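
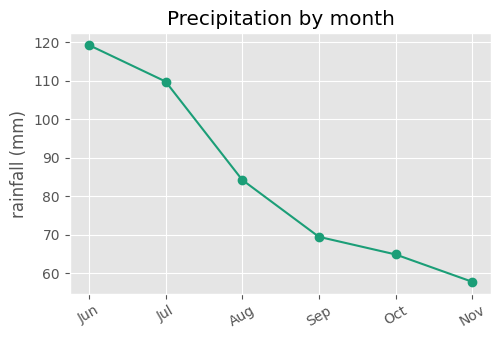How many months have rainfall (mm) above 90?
Above 90: Jun, Jul.

2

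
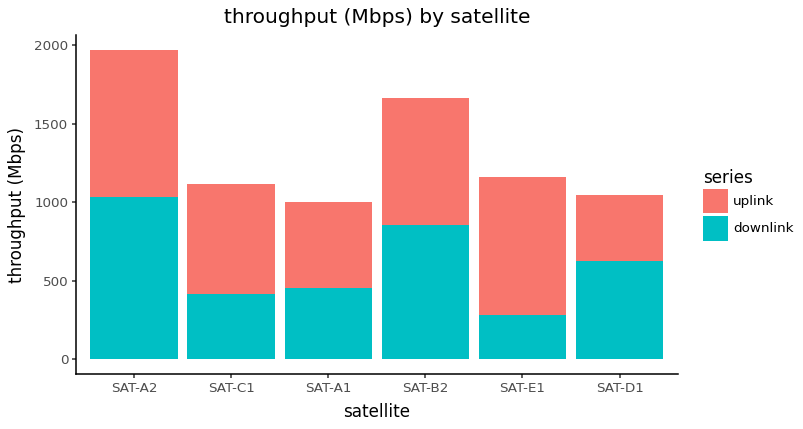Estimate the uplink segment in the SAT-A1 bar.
uplink top ≈ 1000, bottom ≈ 400; segment ≈ 600.

≈ 600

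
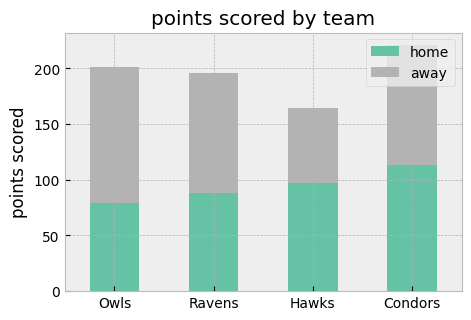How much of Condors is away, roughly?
≈ 100

away top ≈ 220, bottom ≈ 120; segment ≈ 100.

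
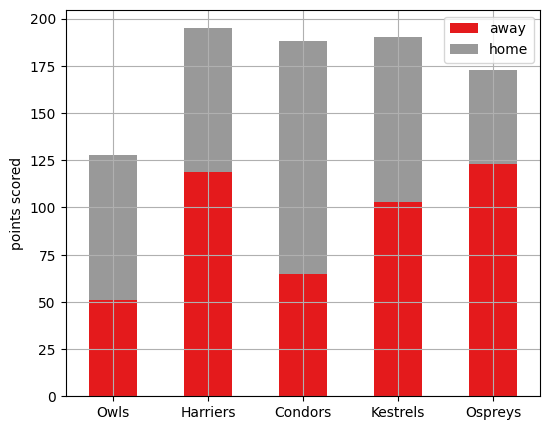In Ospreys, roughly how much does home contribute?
home top ≈ 180, bottom ≈ 120; segment ≈ 60.

≈ 60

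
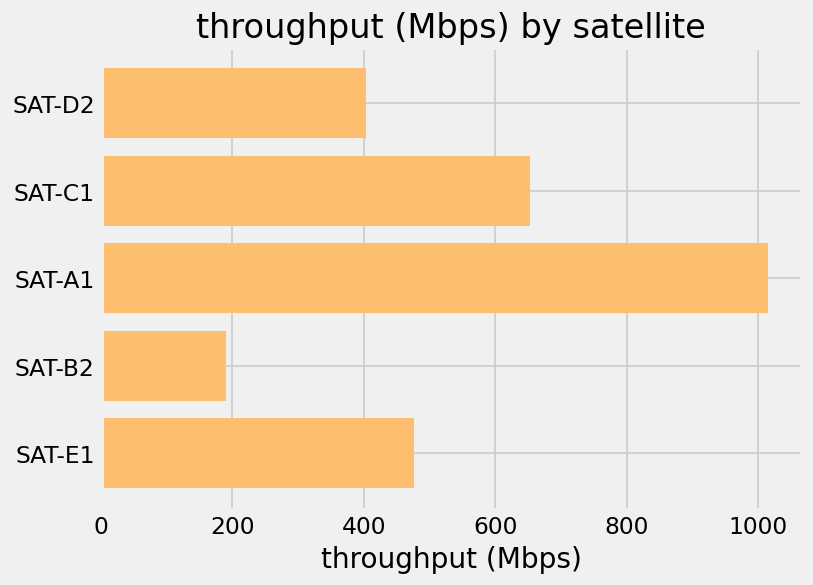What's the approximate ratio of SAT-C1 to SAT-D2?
SAT-C1 ≈ 700, SAT-D2 ≈ 400; 700/400 ≈ 1.75.

≈ 1.75×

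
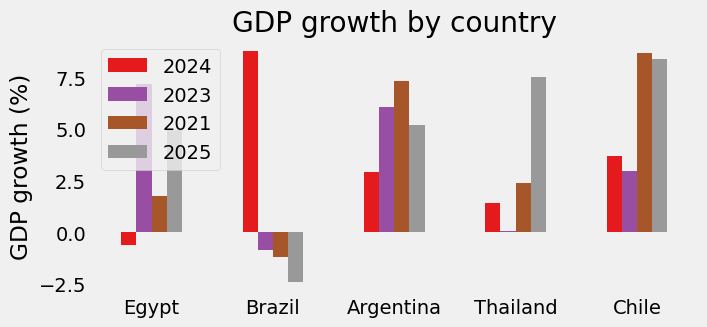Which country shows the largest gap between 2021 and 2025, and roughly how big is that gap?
Thailand: 2021 ≈ 2, 2025 ≈ 8 → gap ≈ 6. Next-largest (Egypt) is only ≈ 3.

Thailand, ≈ 6 %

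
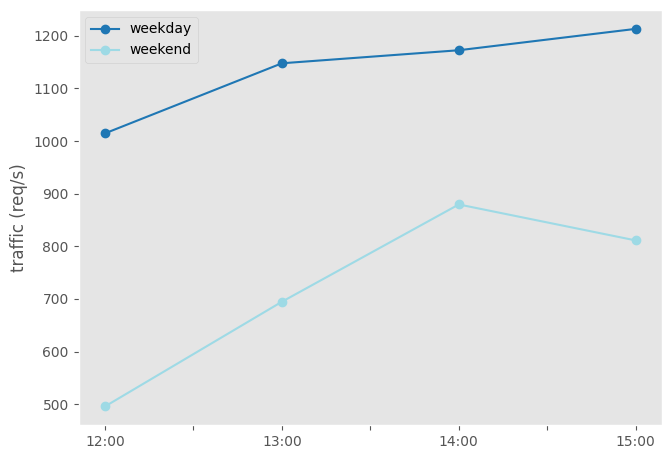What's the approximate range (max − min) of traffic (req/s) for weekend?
Max 14:00 ≈ 900, min 12:00 ≈ 500; range ≈ 400.

≈ 400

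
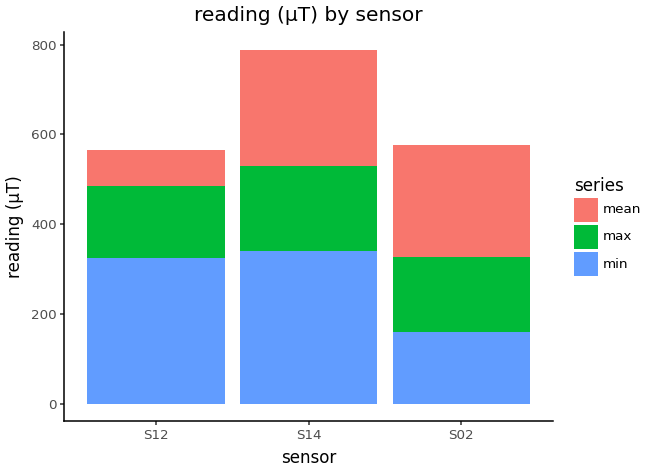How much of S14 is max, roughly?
≈ 200

max top ≈ 500, bottom ≈ 300; segment ≈ 200.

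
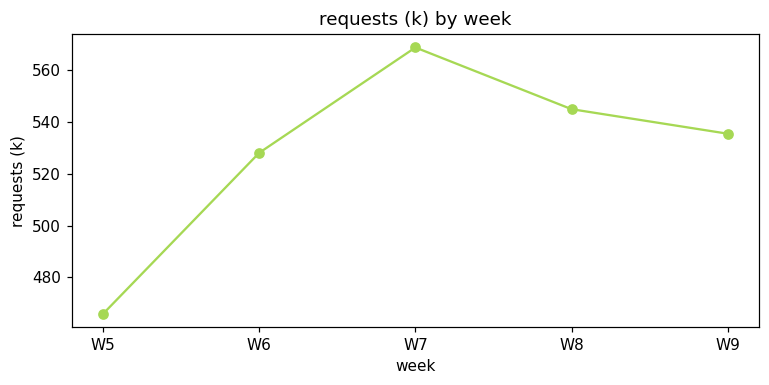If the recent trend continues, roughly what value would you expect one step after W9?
≈ 525

Last three: 570, 550, 540 → slope ≈ -15/step → next ≈ 525.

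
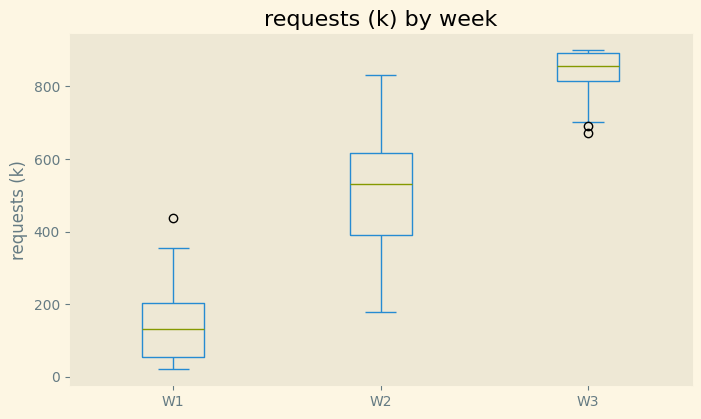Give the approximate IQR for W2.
≈ 200

Q3 ≈ 600, Q1 ≈ 400; IQR ≈ 200.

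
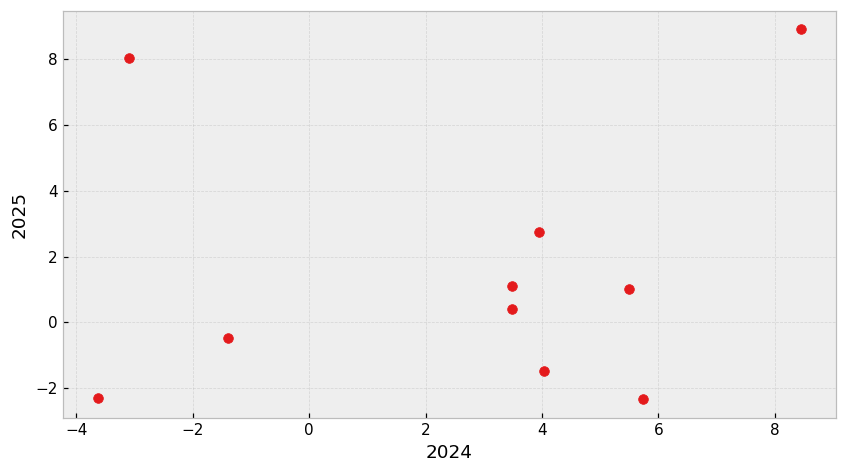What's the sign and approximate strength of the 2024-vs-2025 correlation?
Points are roughly uncorrelated; weak (|r| ≈ 0.1).

no clear correlation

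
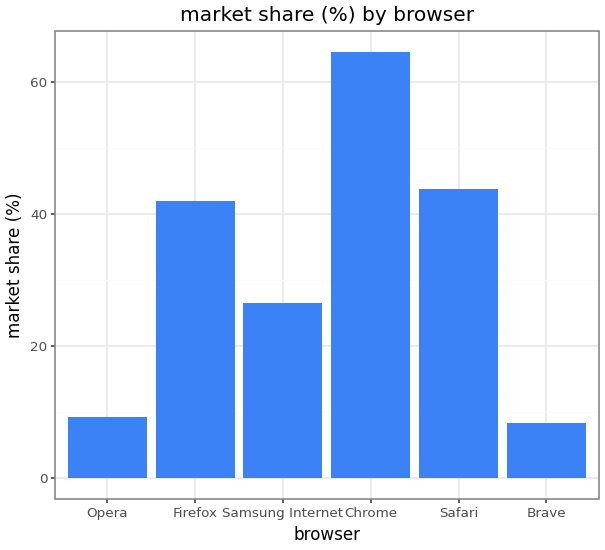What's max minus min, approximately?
≈ 50

Max Chrome ≈ 60, min Brave ≈ 10; range ≈ 50.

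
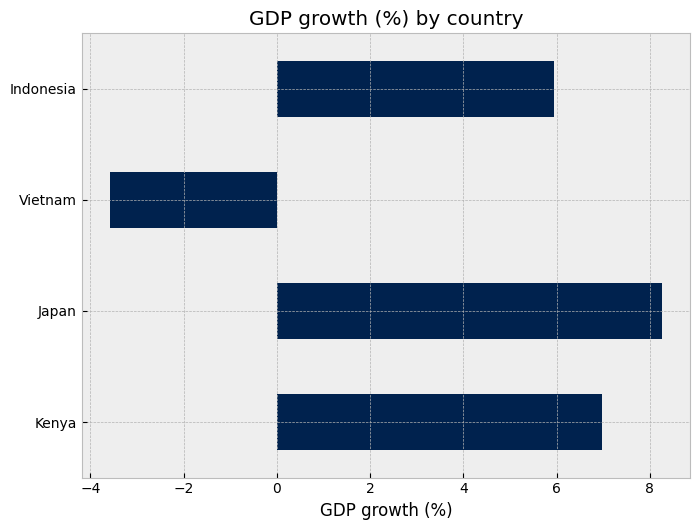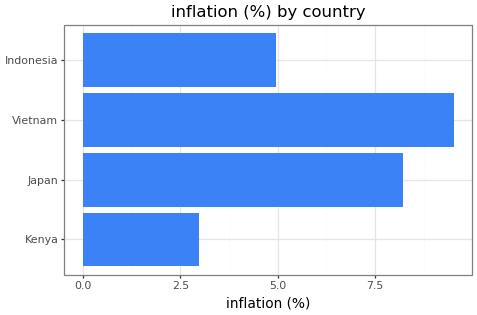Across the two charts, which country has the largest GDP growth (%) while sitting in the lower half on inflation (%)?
Chart 2 median inflation (%) ≈ 7; below-median countries: Kenya, Indonesia. Among those, Kenya has the highest GDP growth (%) (≈ 7).

Kenya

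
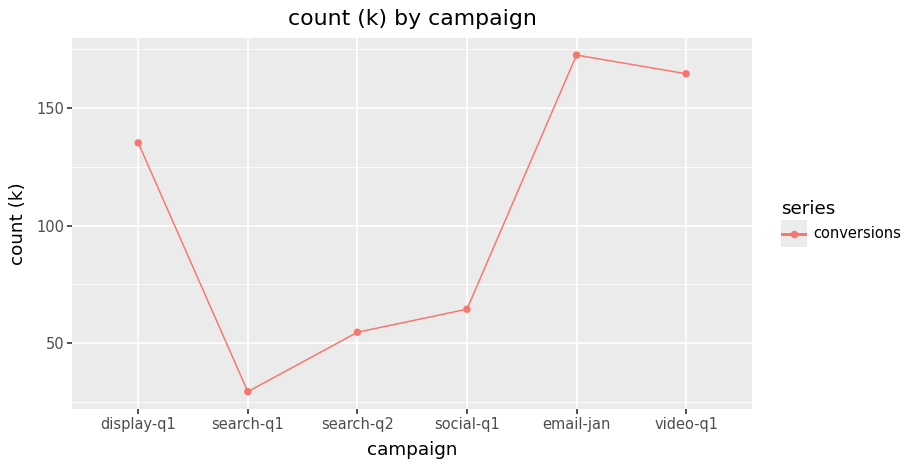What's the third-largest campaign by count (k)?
Top 4: email-jan ≈ 180, video-q1 ≈ 160, display-q1 ≈ 140, social-q1 ≈ 60.

display-q1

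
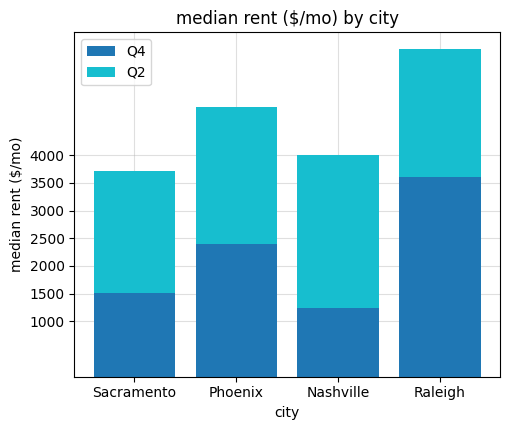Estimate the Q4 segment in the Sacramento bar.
≈ 1500

Q4 top ≈ 1500, bottom ≈ 0; segment ≈ 1500.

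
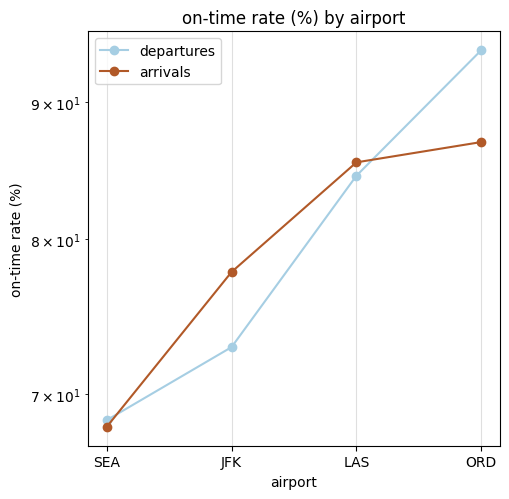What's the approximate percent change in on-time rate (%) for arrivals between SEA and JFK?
SEA ≈ 70, JFK ≈ 80; (80 − 70) / 70 ≈ +14.3%.

≈ +14.3%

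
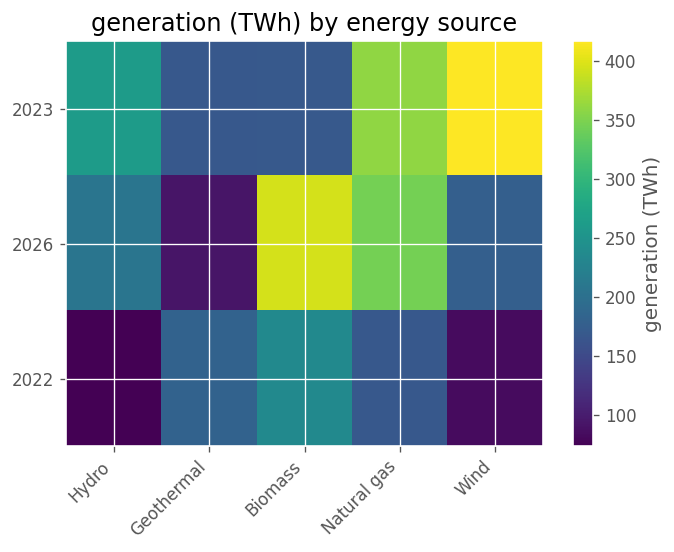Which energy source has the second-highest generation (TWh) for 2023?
Top 3 for 2023: Wind ≈ 400, Natural gas ≈ 350, Hydro ≈ 250.

Natural gas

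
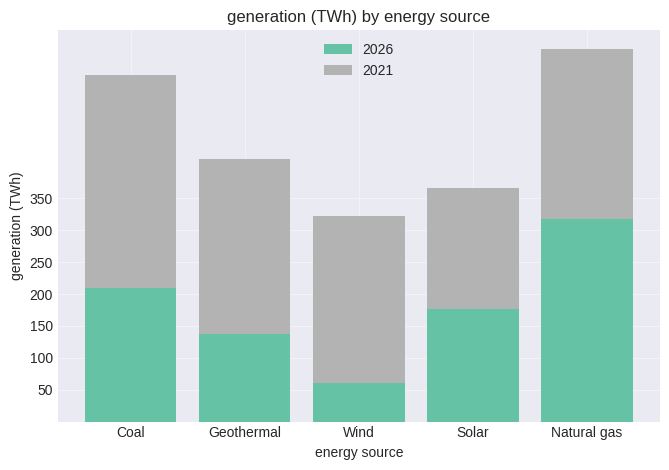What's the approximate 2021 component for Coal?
≈ 350

2021 top ≈ 550, bottom ≈ 200; segment ≈ 350.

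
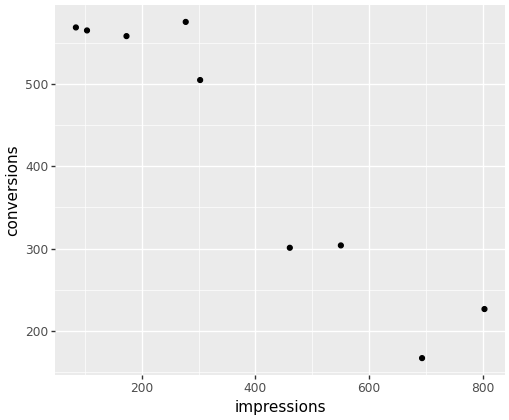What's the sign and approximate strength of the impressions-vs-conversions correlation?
Points are negatively correlated; strong (|r| ≈ 0.9).

negative, strong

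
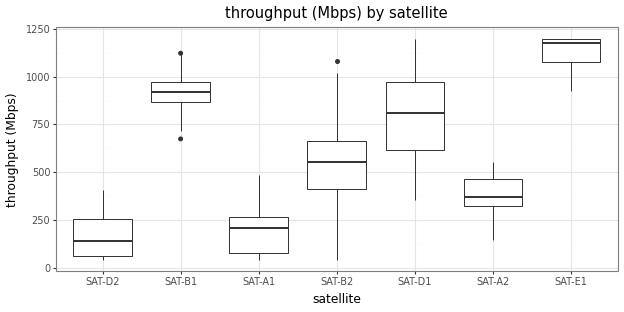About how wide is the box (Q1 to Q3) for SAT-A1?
≈ 200

Q3 ≈ 300, Q1 ≈ 100; IQR ≈ 200.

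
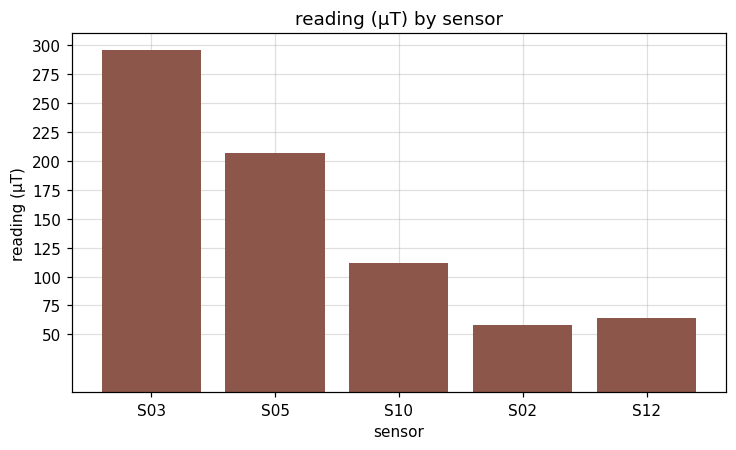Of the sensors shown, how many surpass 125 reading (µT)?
Above 125: S03, S05.

2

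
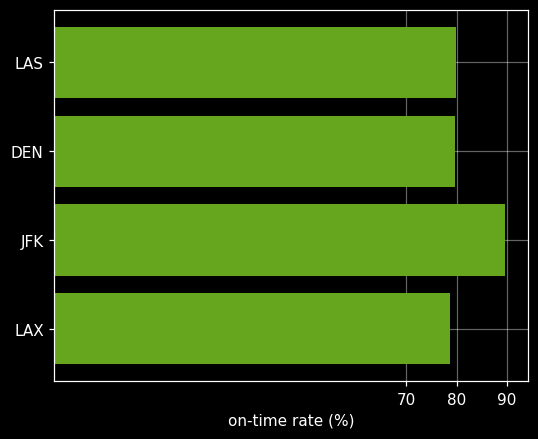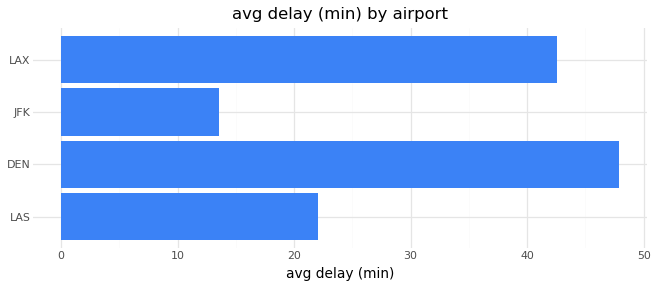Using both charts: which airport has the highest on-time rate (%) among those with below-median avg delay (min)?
Chart 2 median avg delay (min) ≈ 30; below-median airports: LAS, JFK. Among those, JFK has the highest on-time rate (%) (≈ 90).

JFK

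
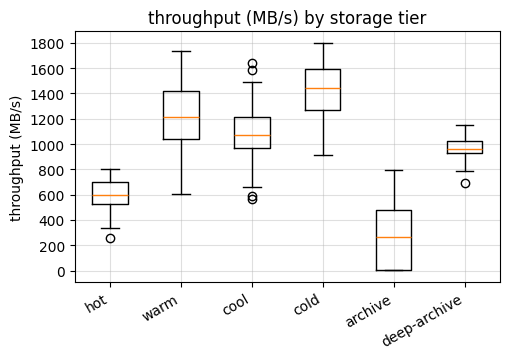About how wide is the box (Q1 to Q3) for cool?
Q3 ≈ 1200, Q1 ≈ 1000; IQR ≈ 200.

≈ 200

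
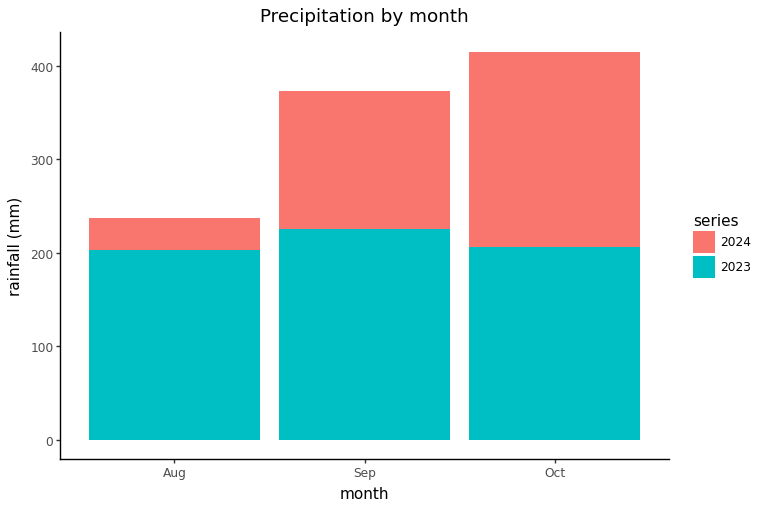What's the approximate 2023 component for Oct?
≈ 200

2023 top ≈ 200, bottom ≈ 0; segment ≈ 200.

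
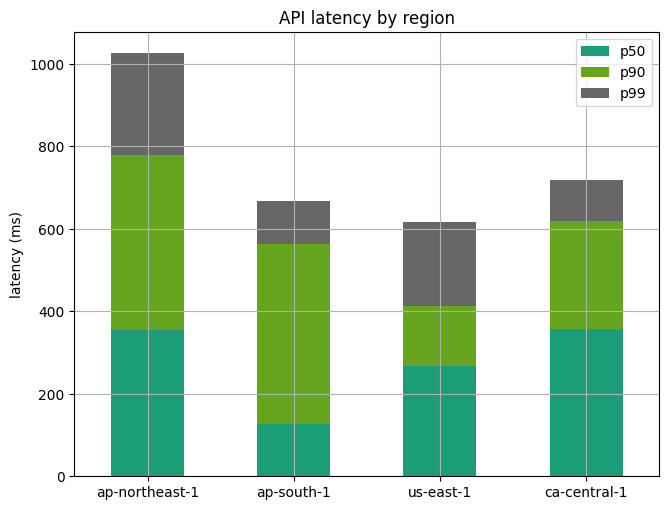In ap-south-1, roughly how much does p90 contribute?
p90 top ≈ 600, bottom ≈ 100; segment ≈ 500.

≈ 500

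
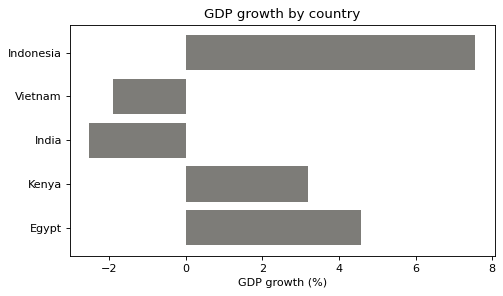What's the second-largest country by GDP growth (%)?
Egypt

Top 3: Indonesia ≈ 8, Egypt ≈ 5, Kenya ≈ 3.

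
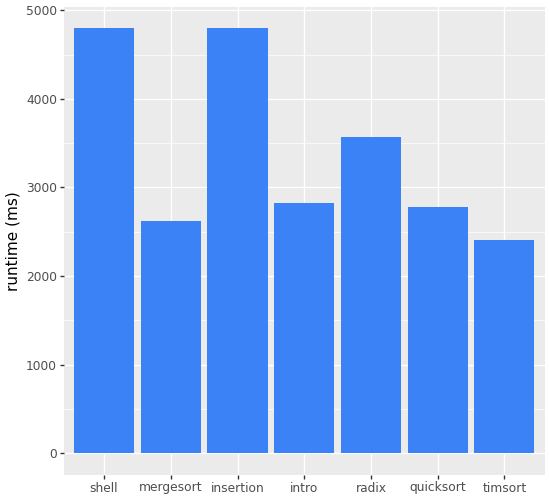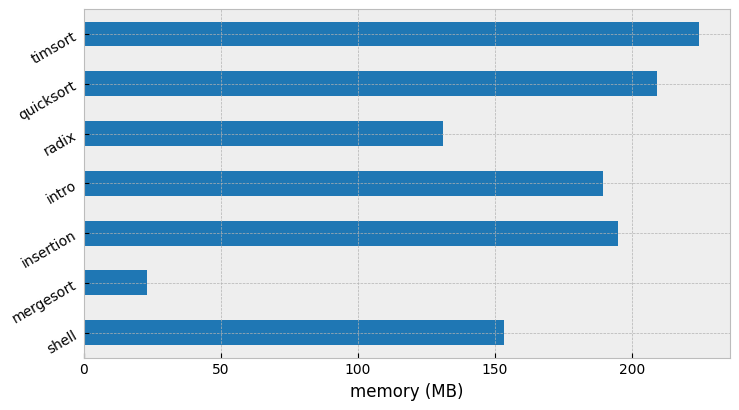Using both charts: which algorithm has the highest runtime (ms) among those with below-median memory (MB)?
shell

Chart 2 median memory (MB) ≈ 200; below-median algorithms: shell, mergesort, radix. Among those, shell has the highest runtime (ms) (≈ 5000).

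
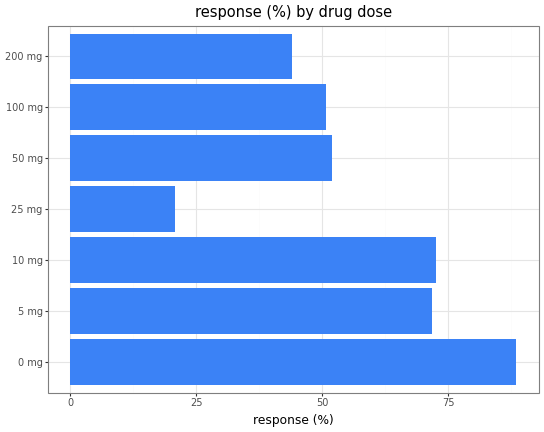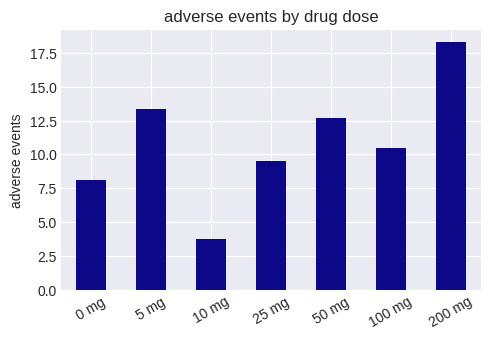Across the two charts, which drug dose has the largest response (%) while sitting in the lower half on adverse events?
Chart 2 median adverse events ≈ 10; below-median drug doses: 0 mg, 10 mg, 25 mg. Among those, 0 mg has the highest response (%) (≈ 90).

0 mg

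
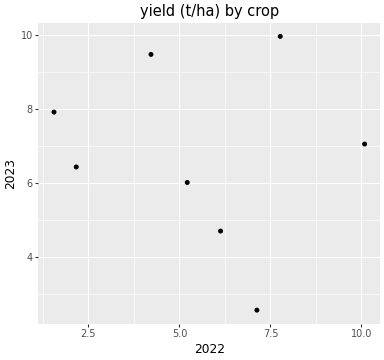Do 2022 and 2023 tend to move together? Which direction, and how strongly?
Points are roughly uncorrelated; weak (|r| ≈ 0.1).

no clear correlation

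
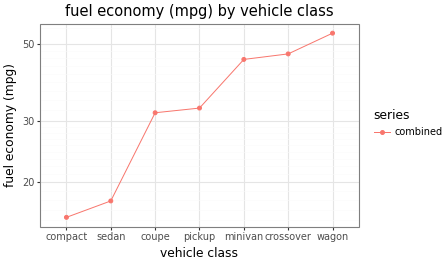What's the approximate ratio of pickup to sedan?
pickup ≈ 35, sedan ≈ 20; 35/20 ≈ 1.75.

≈ 1.75×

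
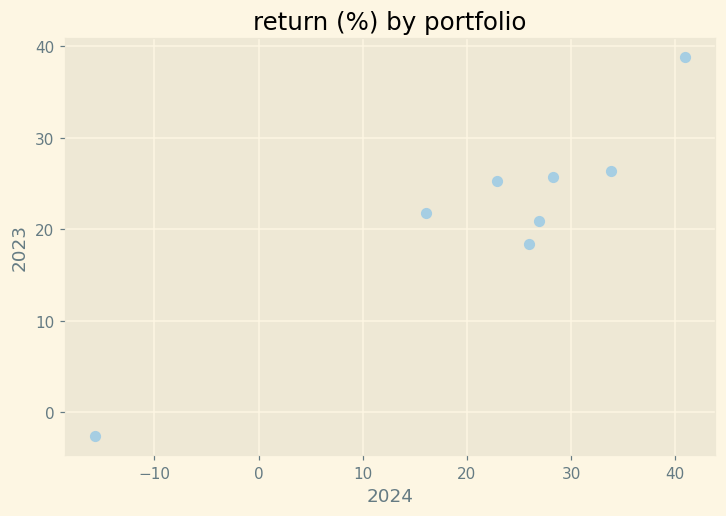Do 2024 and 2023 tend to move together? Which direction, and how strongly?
Points are positively correlated; strong (|r| ≈ 0.9).

positive, strong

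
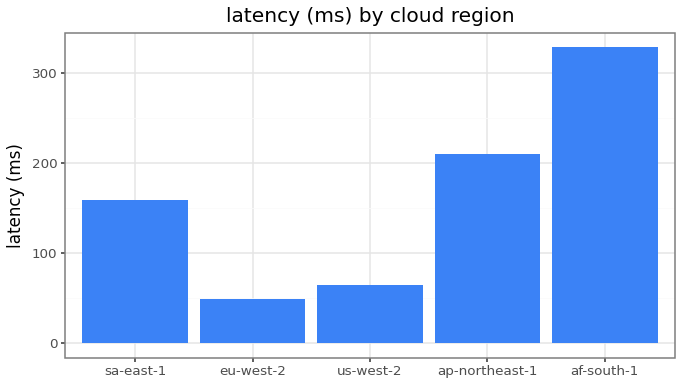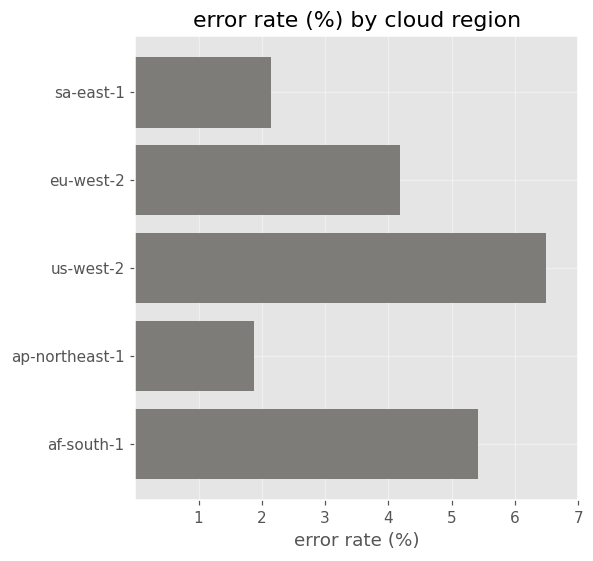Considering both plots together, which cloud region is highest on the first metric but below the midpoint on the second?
ap-northeast-1

Chart 2 median error rate (%) ≈ 4; below-median cloud regions: sa-east-1, ap-northeast-1. Among those, ap-northeast-1 has the highest latency (ms) (≈ 200).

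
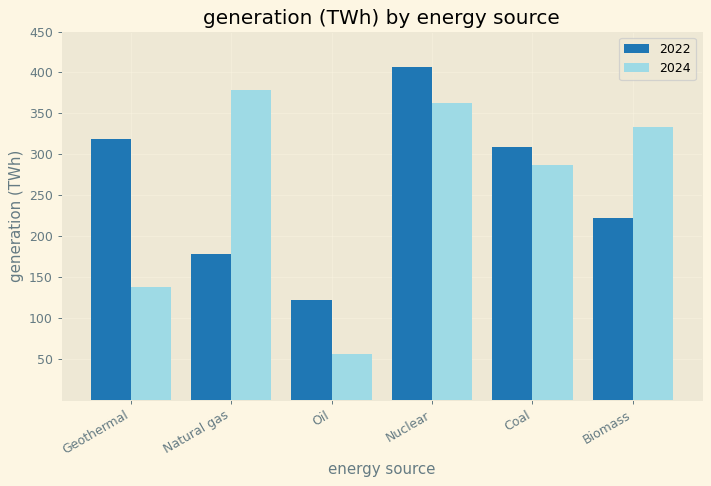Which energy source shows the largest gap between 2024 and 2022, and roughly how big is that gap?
Natural gas: 2024 ≈ 400, 2022 ≈ 200 → gap ≈ 200. Next-largest (Geothermal) is only ≈ 150.

Natural gas, ≈ 200 TWh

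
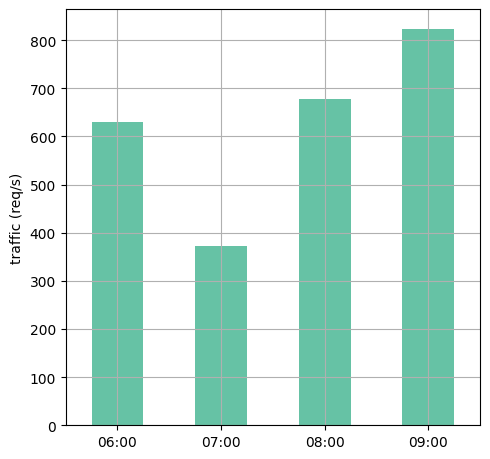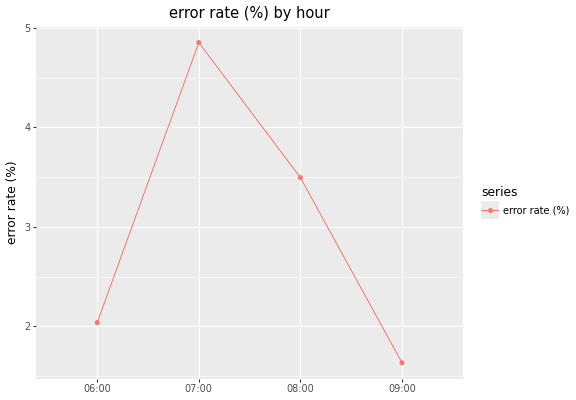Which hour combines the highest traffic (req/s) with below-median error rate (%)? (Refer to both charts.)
Chart 2 median error rate (%) ≈ 3; below-median hours: 06:00, 09:00. Among those, 09:00 has the highest traffic (req/s) (≈ 800).

09:00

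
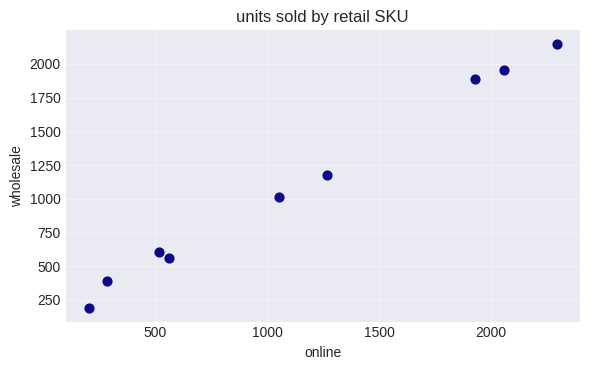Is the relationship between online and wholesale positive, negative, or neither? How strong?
positive, strong

Points are positively correlated; strong (|r| ≈ 1.0).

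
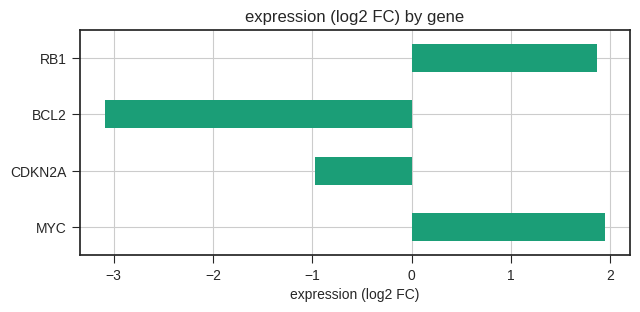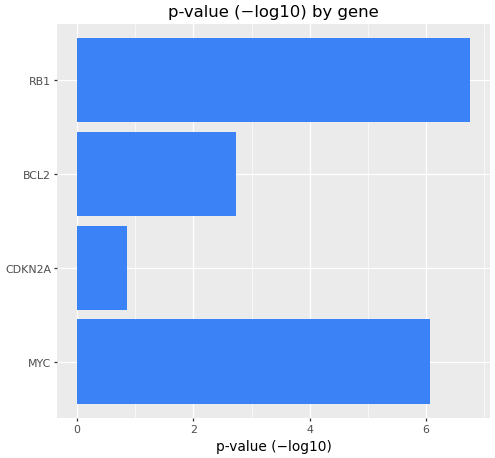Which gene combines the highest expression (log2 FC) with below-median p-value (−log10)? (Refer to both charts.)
CDKN2A

Chart 2 median p-value (−log10) ≈ 4; below-median genes: CDKN2A, BCL2. Among those, CDKN2A has the highest expression (log2 FC) (≈ -1).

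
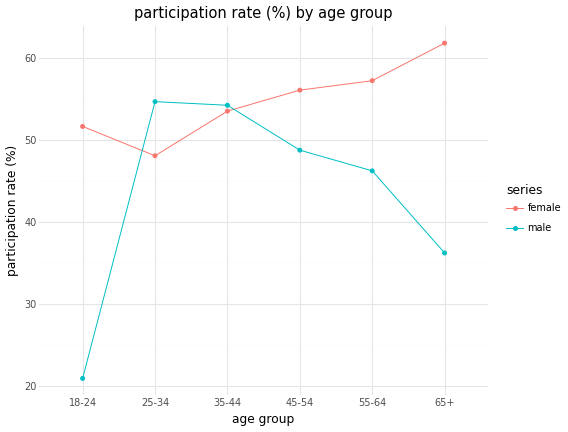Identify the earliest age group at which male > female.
18-24: male ≈ 20 vs female ≈ 50 (not yet); 25-34: male ≈ 55 vs female ≈ 50 (first crossover).

25-34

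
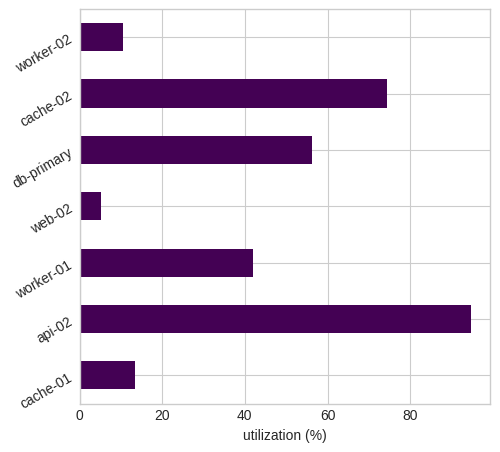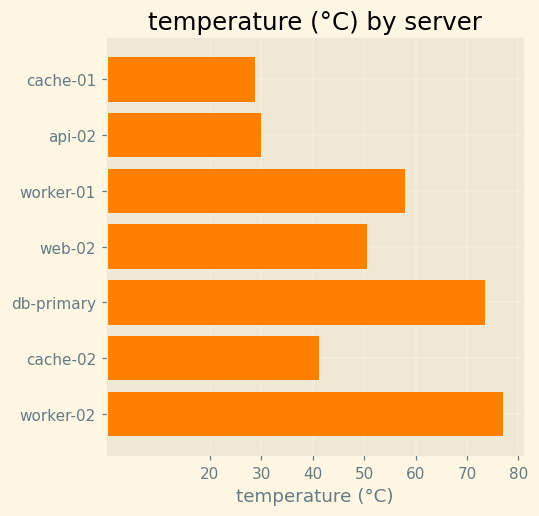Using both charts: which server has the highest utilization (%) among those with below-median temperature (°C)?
Chart 2 median temperature (°C) ≈ 50; below-median servers: cache-01, api-02, cache-02. Among those, api-02 has the highest utilization (%) (≈ 90).

api-02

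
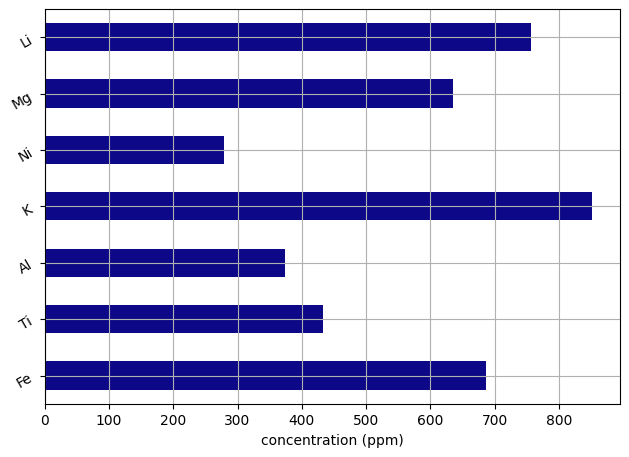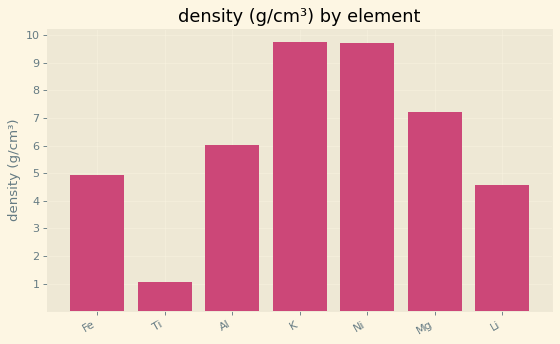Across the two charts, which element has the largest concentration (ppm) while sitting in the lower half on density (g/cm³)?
Chart 2 median density (g/cm³) ≈ 6; below-median elements: Fe, Ti, Li. Among those, Li has the highest concentration (ppm) (≈ 800).

Li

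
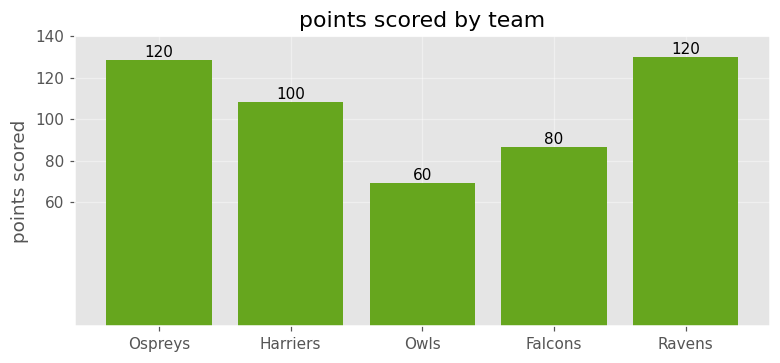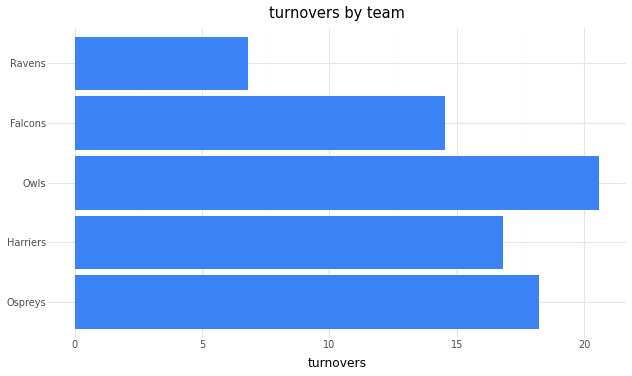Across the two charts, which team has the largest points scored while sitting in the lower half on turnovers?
Ravens

Chart 2 median turnovers ≈ 16; below-median teams: Falcons, Ravens. Among those, Ravens has the highest points scored (≈ 120).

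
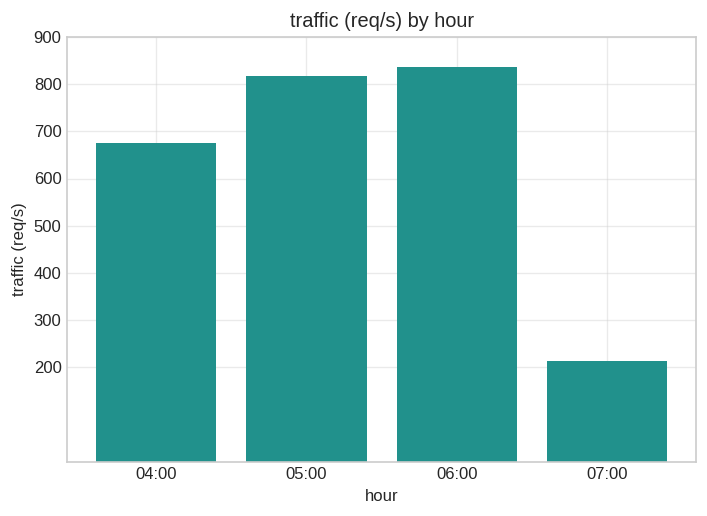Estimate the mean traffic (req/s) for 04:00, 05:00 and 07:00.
≈ 567

(700 + 800 + 200) / 3 ≈ 567.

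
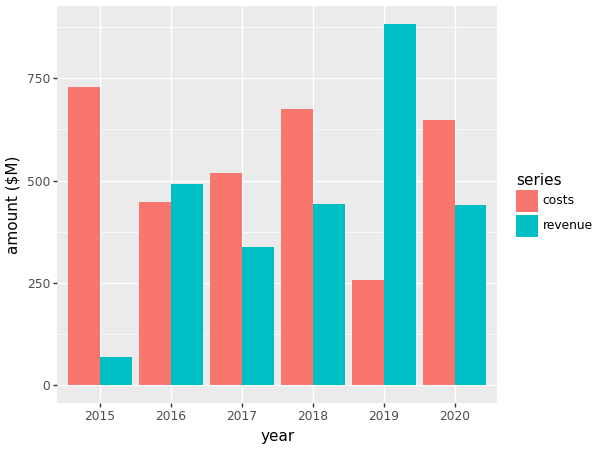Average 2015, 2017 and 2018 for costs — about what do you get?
≈ 633

(700 + 500 + 700) / 3 ≈ 633.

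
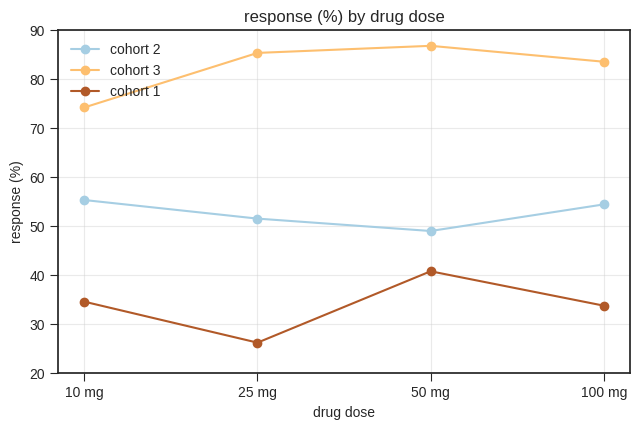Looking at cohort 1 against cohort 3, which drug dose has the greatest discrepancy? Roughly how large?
25 mg: cohort 1 ≈ 30, cohort 3 ≈ 90 → gap ≈ 60. Next-largest (100 mg) is only ≈ 50.

25 mg, ≈ 60 %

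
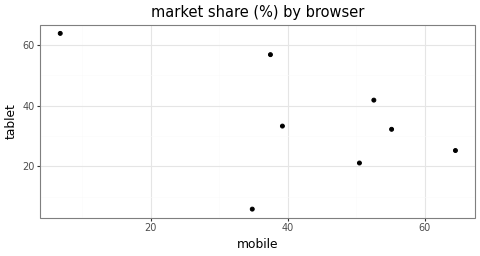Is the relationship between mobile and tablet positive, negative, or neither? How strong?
Points are negatively correlated; moderate (|r| ≈ 0.5).

negative, moderate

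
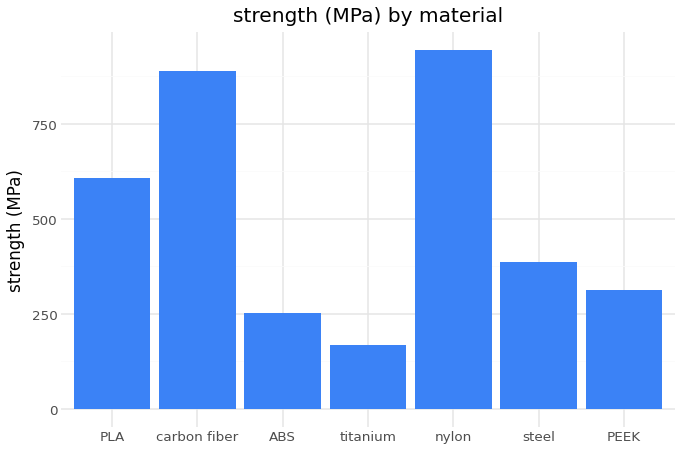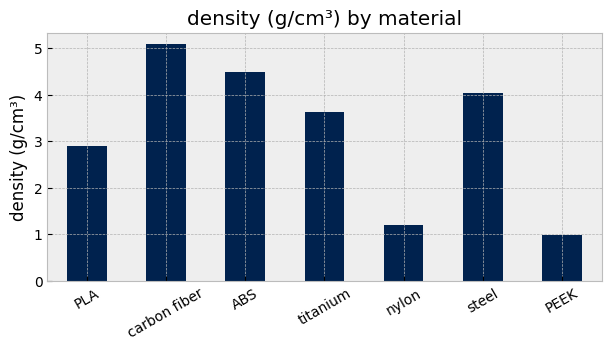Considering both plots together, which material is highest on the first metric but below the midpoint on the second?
Chart 2 median density (g/cm³) ≈ 3.5; below-median materials: PLA, nylon, PEEK. Among those, nylon has the highest strength (MPa) (≈ 900).

nylon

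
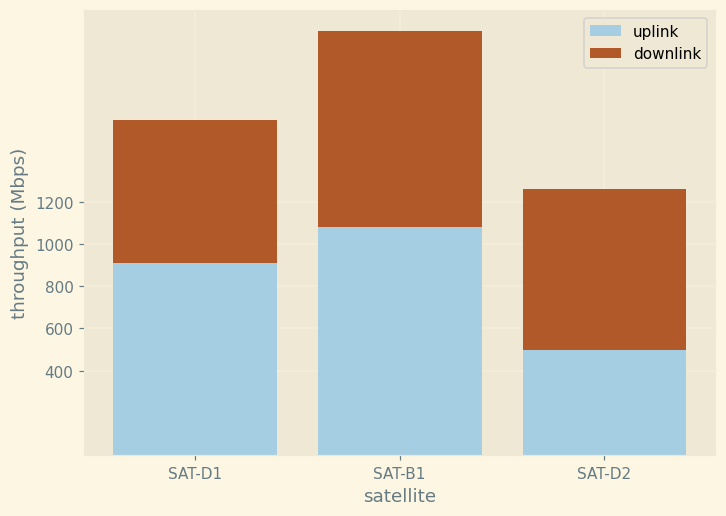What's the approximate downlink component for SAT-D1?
downlink top ≈ 1600, bottom ≈ 1000; segment ≈ 600.

≈ 600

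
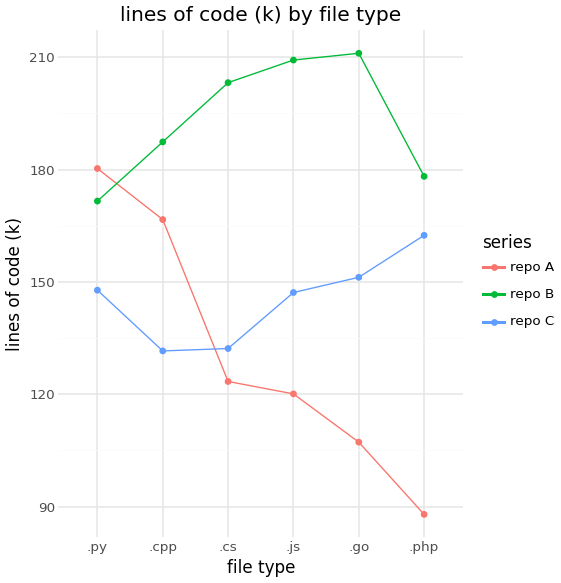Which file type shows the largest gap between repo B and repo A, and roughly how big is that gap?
.go, ≈ 120 k

.go: repo B ≈ 220, repo A ≈ 100 → gap ≈ 120. Next-largest (.php) is only ≈ 100.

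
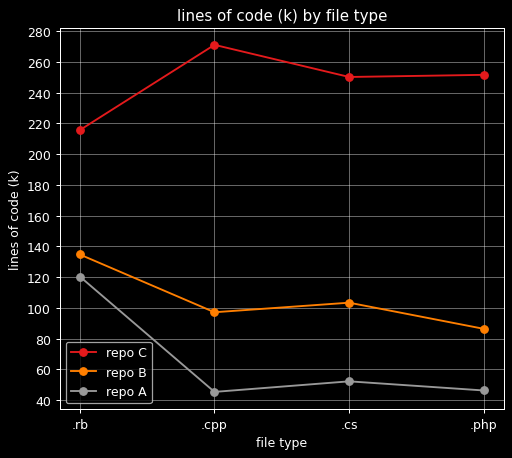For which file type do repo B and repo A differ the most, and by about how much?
.cpp, ≈ 60 k

.cpp: repo B ≈ 100, repo A ≈ 40 → gap ≈ 60. Next-largest (.cs) is only ≈ 40.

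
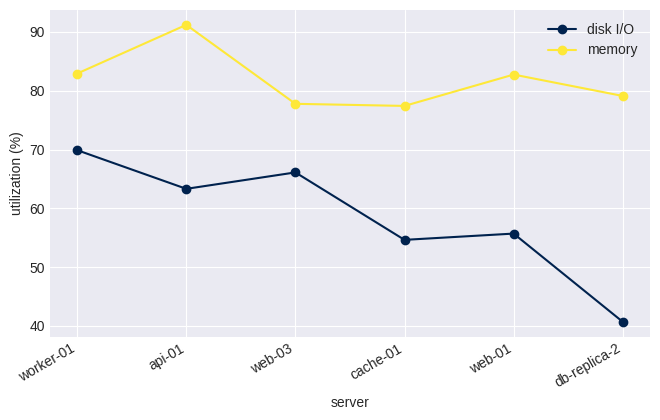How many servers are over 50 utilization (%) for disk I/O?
Above 50: worker-01, api-01, web-03, cache-01, web-01.

5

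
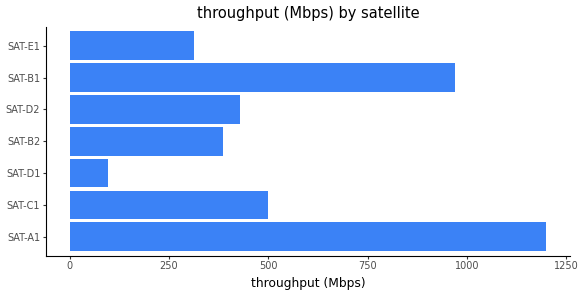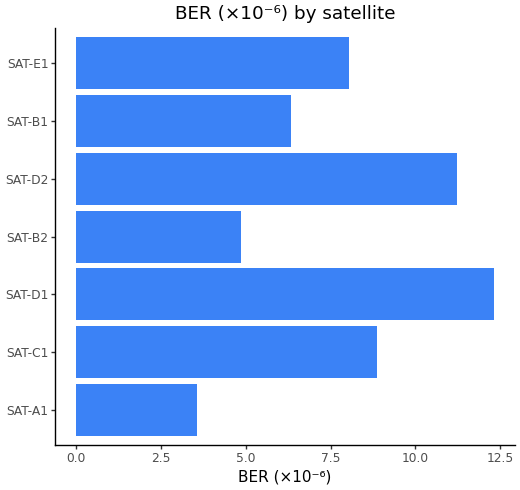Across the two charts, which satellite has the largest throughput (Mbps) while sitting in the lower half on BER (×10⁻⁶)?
Chart 2 median BER (×10⁻⁶) ≈ 8; below-median satellites: SAT-A1, SAT-B2, SAT-B1. Among those, SAT-A1 has the highest throughput (Mbps) (≈ 1200).

SAT-A1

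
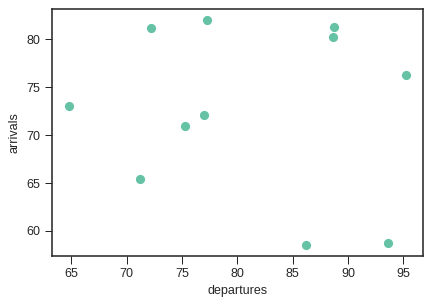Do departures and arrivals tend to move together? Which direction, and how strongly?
Points are roughly uncorrelated; weak (|r| ≈ 0.1).

no clear correlation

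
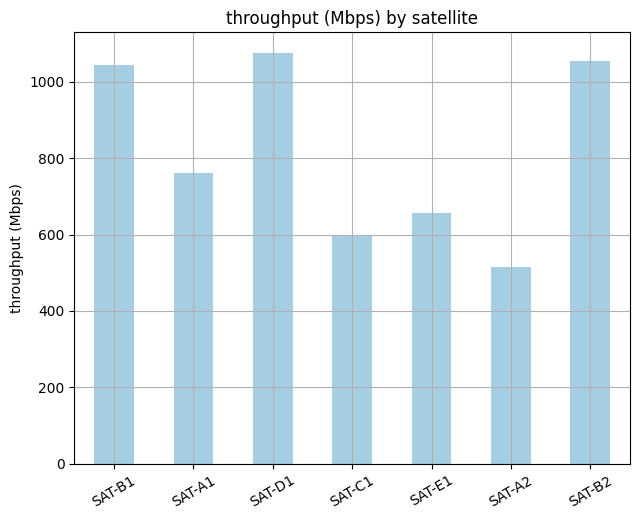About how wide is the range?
Max SAT-D1 ≈ 1100, min SAT-A2 ≈ 500; range ≈ 600.

≈ 600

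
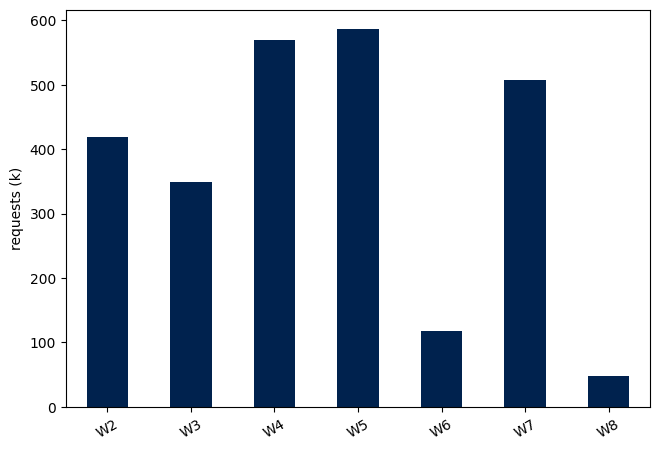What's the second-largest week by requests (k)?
Top 3: W5 ≈ 600, W4 ≈ 550, W7 ≈ 500.

W4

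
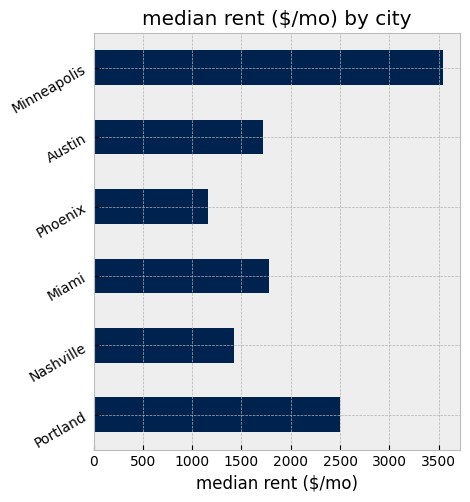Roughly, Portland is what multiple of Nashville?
Portland ≈ 2500, Nashville ≈ 1500; 2500/1500 ≈ 1.67.

≈ 1.67×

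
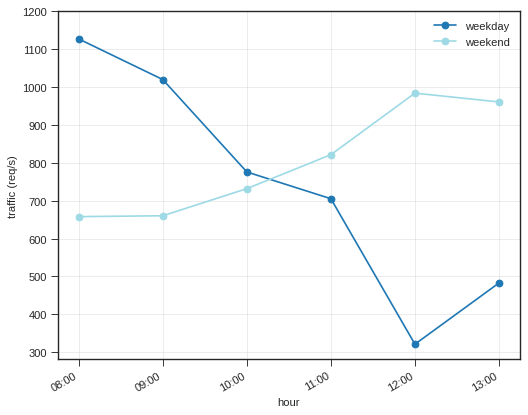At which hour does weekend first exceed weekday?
10:00: weekend ≈ 700 vs weekday ≈ 800 (not yet); 11:00: weekend ≈ 800 vs weekday ≈ 700 (first crossover).

11:00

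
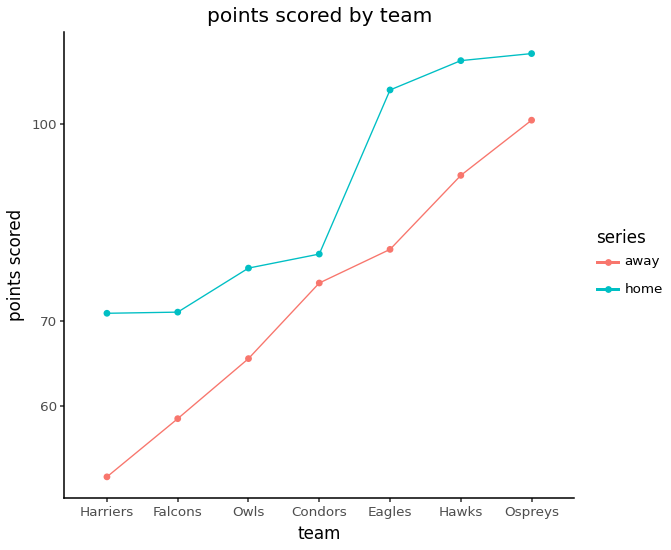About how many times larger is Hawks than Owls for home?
Hawks ≈ 110, Owls ≈ 80; 110/80 ≈ 1.38.

≈ 1.38×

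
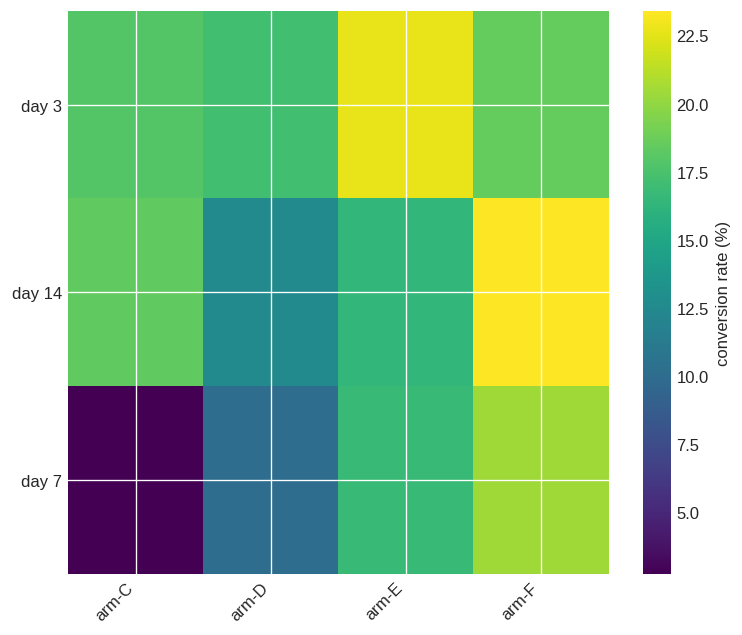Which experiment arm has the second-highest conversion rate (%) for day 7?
Top 3 for day 7: arm-F ≈ 20, arm-E ≈ 16, arm-D ≈ 10.

arm-E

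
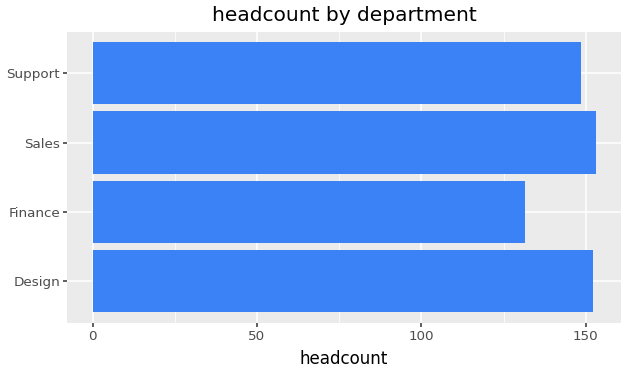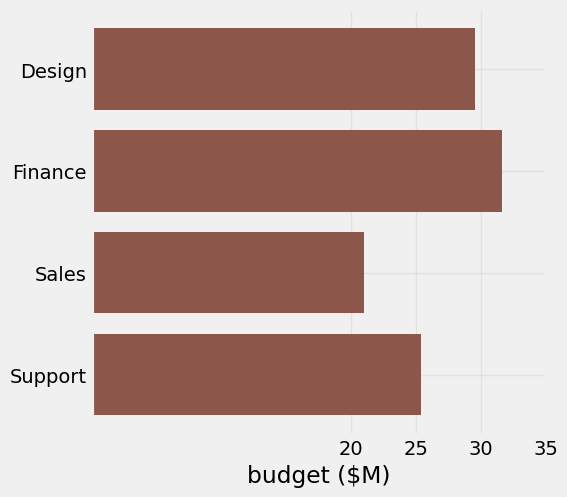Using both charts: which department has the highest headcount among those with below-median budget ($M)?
Chart 2 median budget ($M) ≈ 25; below-median departments: Sales, Support. Among those, Sales has the highest headcount (≈ 160).

Sales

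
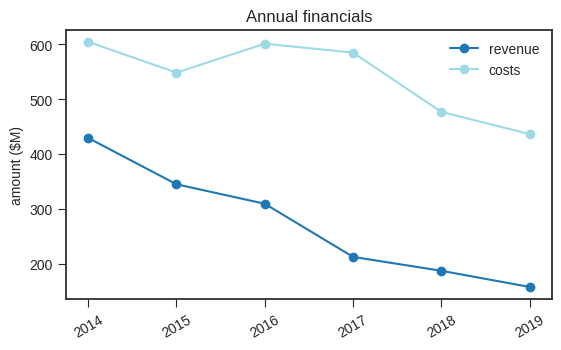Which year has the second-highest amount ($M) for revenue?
2015

Top 3 for revenue: 2014 ≈ 450, 2015 ≈ 350, 2016 ≈ 300.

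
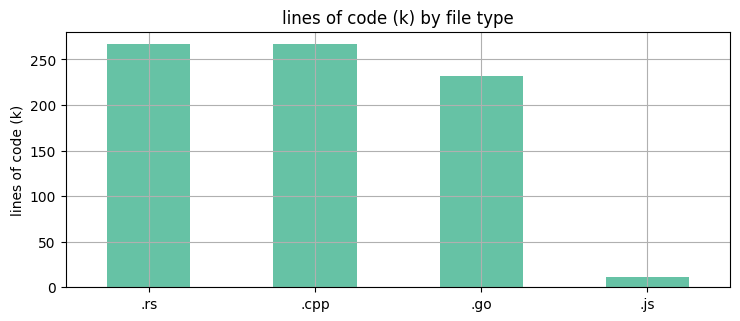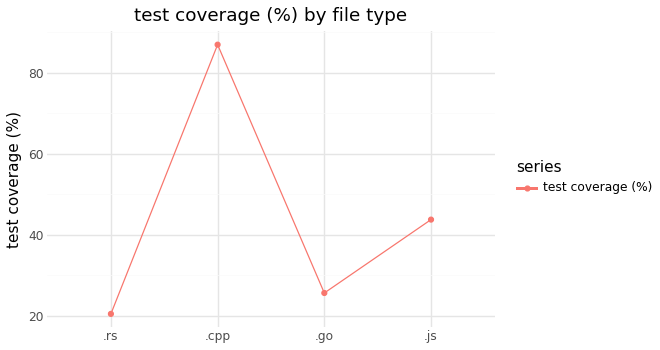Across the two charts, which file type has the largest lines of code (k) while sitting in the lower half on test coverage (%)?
.rs

Chart 2 median test coverage (%) ≈ 30; below-median file types: .rs, .go. Among those, .rs has the highest lines of code (k) (≈ 275).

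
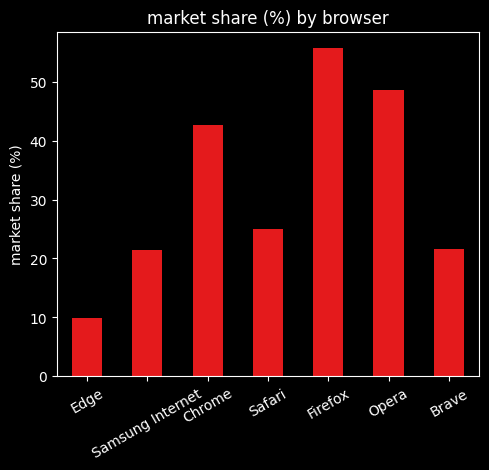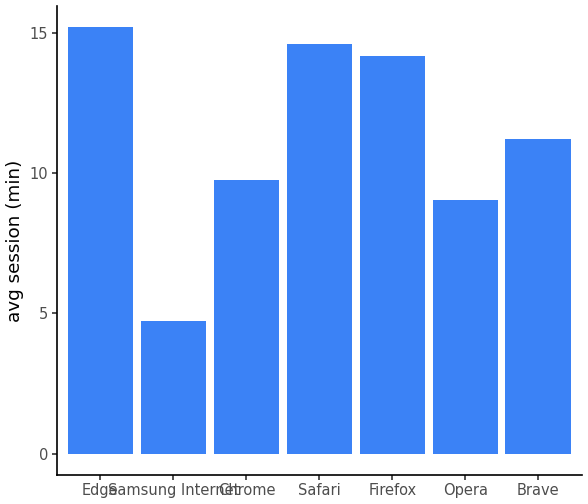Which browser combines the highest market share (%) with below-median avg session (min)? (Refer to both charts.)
Opera

Chart 2 median avg session (min) ≈ 12; below-median browsers: Samsung Internet, Chrome, Opera. Among those, Opera has the highest market share (%) (≈ 50).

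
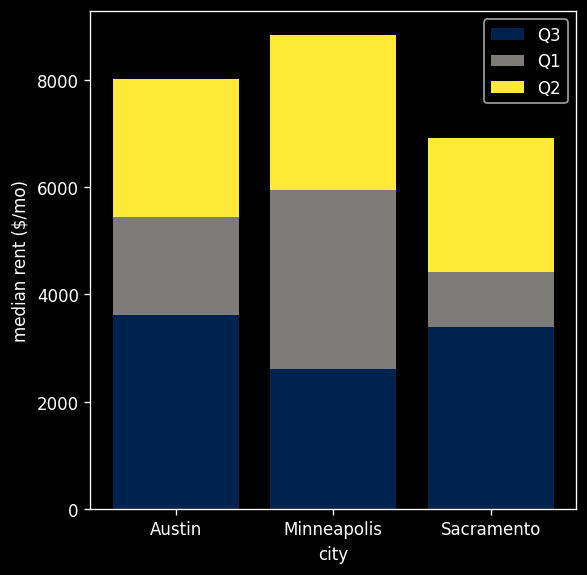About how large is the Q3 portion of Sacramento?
Q3 top ≈ 3000, bottom ≈ 0; segment ≈ 3000.

≈ 3000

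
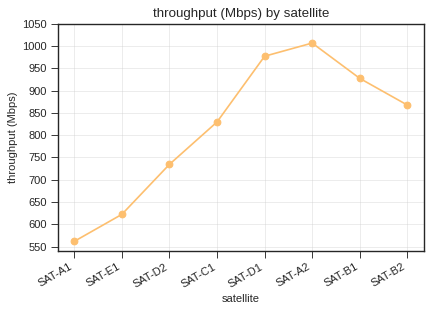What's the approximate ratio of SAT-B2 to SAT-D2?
SAT-B2 ≈ 850, SAT-D2 ≈ 750; 850/750 ≈ 1.13.

≈ 1.13×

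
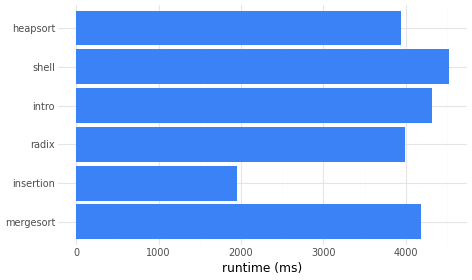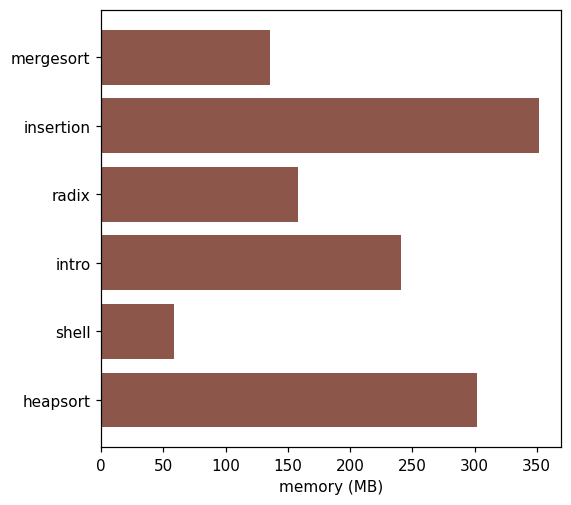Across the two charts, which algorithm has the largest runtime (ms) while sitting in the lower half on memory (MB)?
shell

Chart 2 median memory (MB) ≈ 200; below-median algorithms: mergesort, radix, shell. Among those, shell has the highest runtime (ms) (≈ 4500).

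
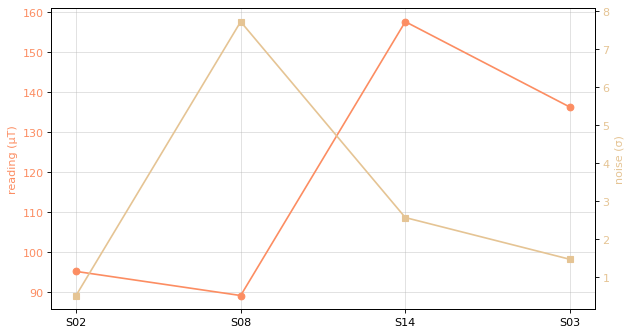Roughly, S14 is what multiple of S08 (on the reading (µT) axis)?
S14 ≈ 160, S08 ≈ 90; 160/90 ≈ 1.78.

≈ 1.78×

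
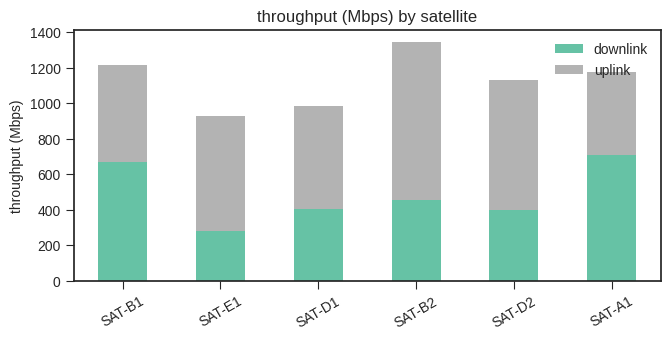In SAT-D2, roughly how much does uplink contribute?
uplink top ≈ 1200, bottom ≈ 400; segment ≈ 800.

≈ 800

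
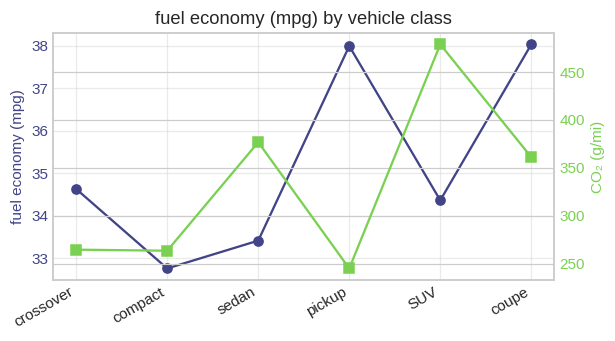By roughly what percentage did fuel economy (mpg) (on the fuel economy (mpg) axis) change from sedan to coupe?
sedan ≈ 33.5, coupe ≈ 38.0; (38.0 − 33.5) / 33.5 ≈ +13.4%.

≈ +13.4%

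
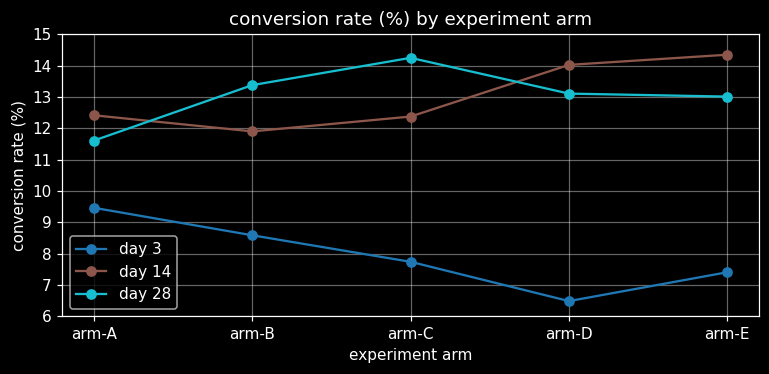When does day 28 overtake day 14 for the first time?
arm-B

arm-A: day 28 ≈ 12 vs day 14 ≈ 12 (not yet); arm-B: day 28 ≈ 13 vs day 14 ≈ 12 (first crossover).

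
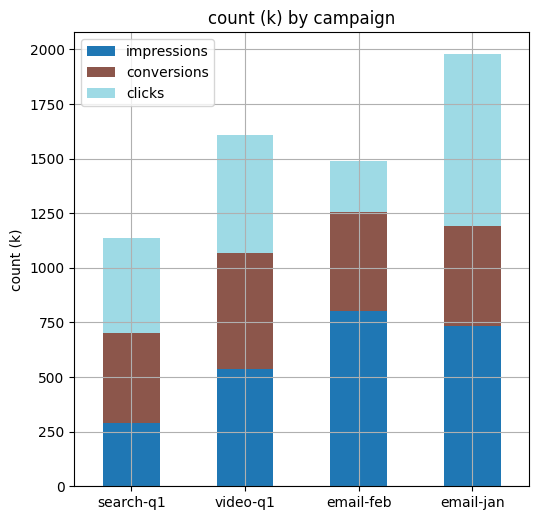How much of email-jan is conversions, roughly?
≈ 400

conversions top ≈ 1200, bottom ≈ 800; segment ≈ 400.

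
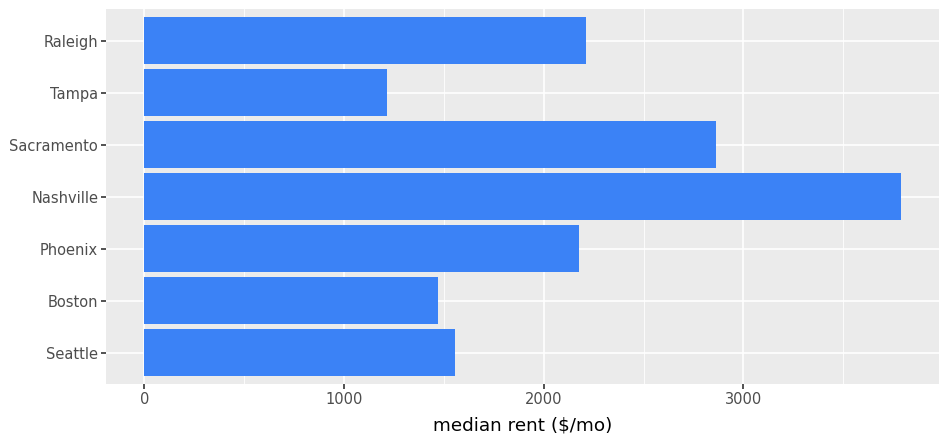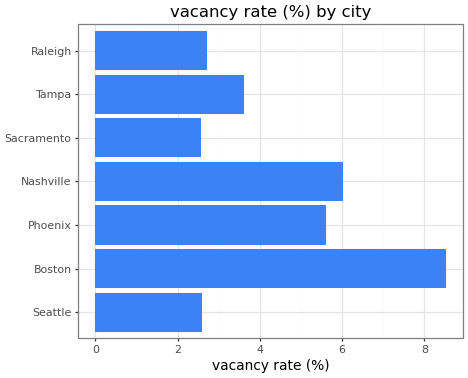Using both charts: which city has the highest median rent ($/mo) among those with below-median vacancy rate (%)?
Chart 2 median vacancy rate (%) ≈ 4; below-median cities: Seattle, Sacramento, Raleigh. Among those, Sacramento has the highest median rent ($/mo) (≈ 3000).

Sacramento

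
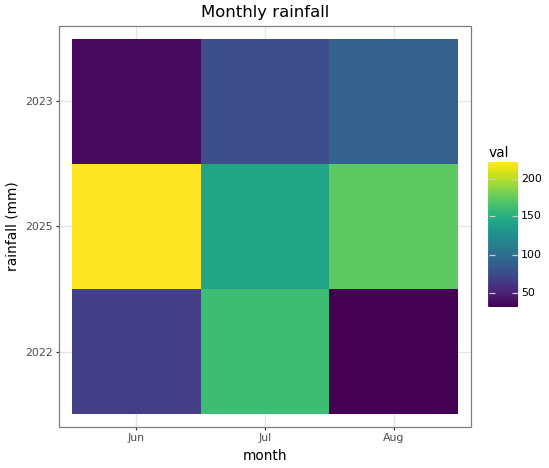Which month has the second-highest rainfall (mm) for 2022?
Top 3 for 2022: Jul ≈ 160, Jun ≈ 60, Aug ≈ 40.

Jun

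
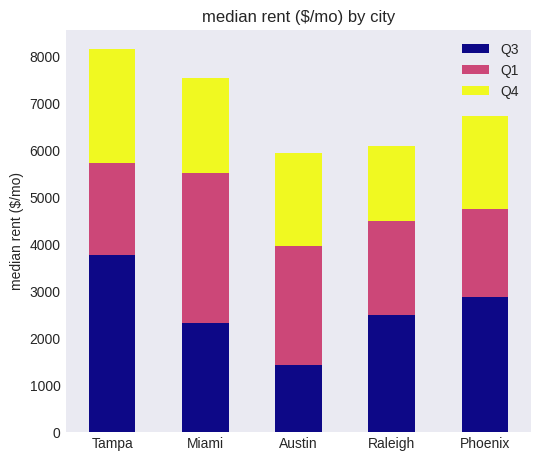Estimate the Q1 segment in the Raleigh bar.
Q1 top ≈ 4000, bottom ≈ 2000; segment ≈ 2000.

≈ 2000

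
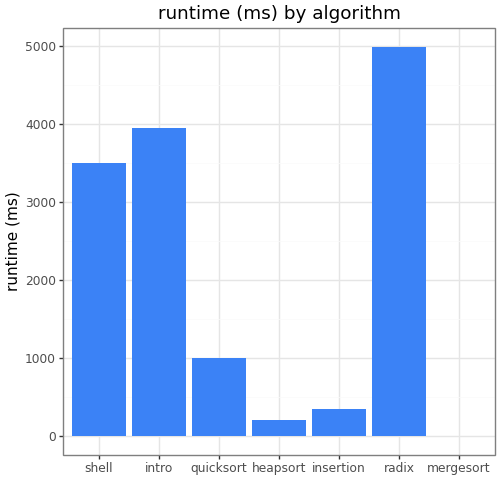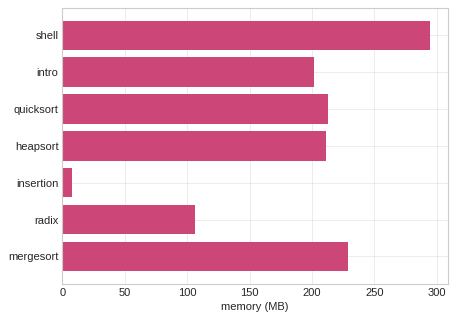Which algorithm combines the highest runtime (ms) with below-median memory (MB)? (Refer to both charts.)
Chart 2 median memory (MB) ≈ 200; below-median algorithms: intro, insertion, radix. Among those, radix has the highest runtime (ms) (≈ 5000).

radix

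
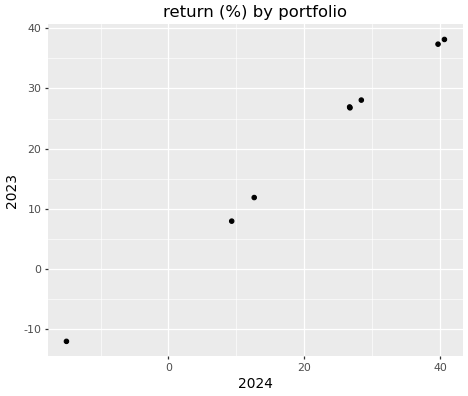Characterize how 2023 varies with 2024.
positive, strong

Points are positively correlated; strong (|r| ≈ 1.0).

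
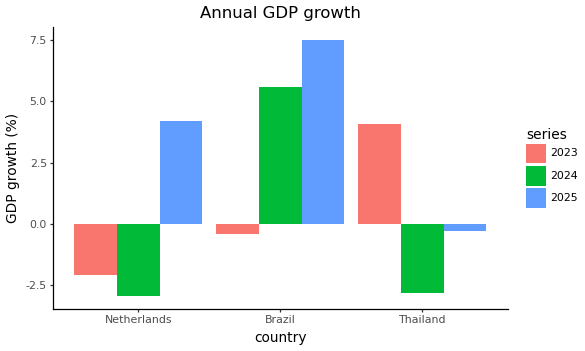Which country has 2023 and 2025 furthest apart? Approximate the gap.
Brazil: 2023 ≈ 0, 2025 ≈ 8 → gap ≈ 8. Next-largest (Netherlands) is only ≈ 6.

Brazil, ≈ 8 %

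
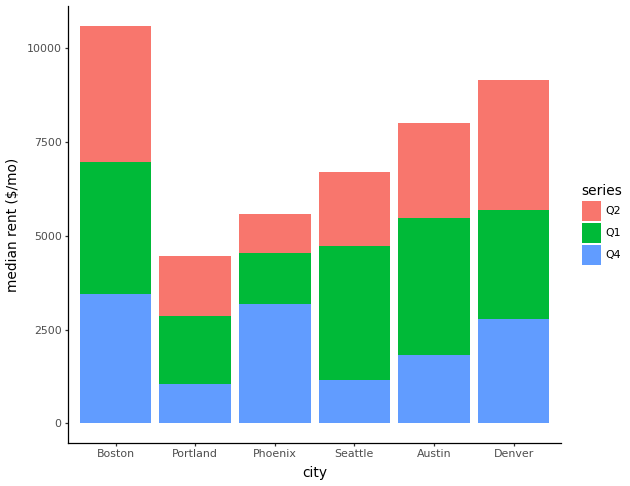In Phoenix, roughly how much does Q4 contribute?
Q4 top ≈ 3000, bottom ≈ 0; segment ≈ 3000.

≈ 3000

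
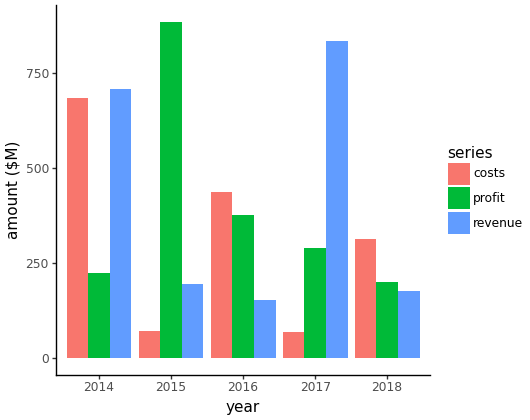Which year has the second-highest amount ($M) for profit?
Top 3 for profit: 2015 ≈ 900, 2016 ≈ 400, 2017 ≈ 300.

2016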